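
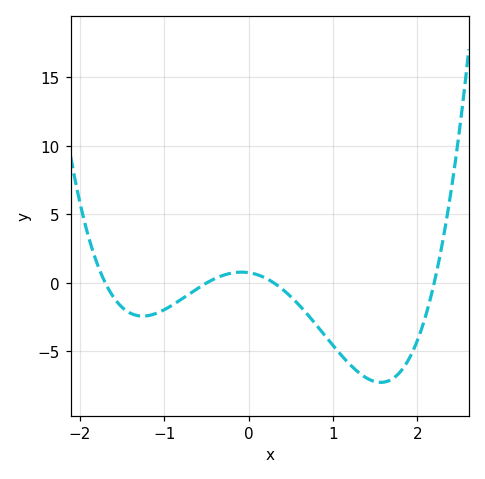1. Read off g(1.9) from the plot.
-5.5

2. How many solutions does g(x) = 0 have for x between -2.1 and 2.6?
4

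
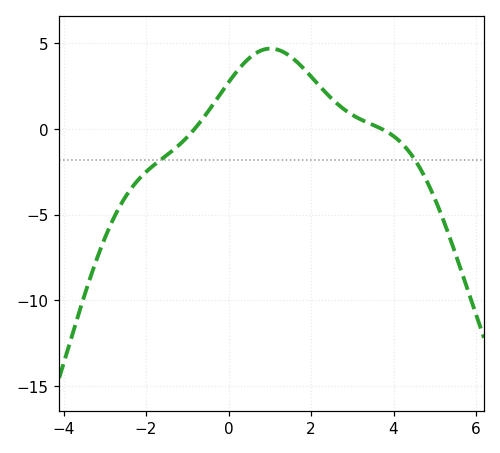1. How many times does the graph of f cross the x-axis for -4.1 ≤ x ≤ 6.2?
2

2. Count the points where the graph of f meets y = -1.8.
2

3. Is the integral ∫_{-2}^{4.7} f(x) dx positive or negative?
positive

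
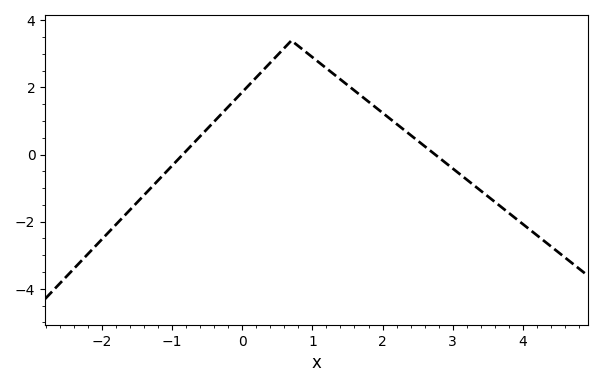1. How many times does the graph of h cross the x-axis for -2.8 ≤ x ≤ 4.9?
2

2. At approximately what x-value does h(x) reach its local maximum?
0.7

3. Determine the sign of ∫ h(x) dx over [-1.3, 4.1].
positive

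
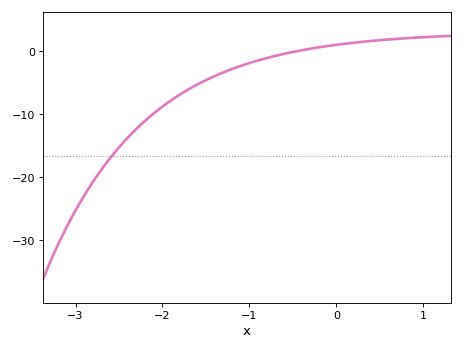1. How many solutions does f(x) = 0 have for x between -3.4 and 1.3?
1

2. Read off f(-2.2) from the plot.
-11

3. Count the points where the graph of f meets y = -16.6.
1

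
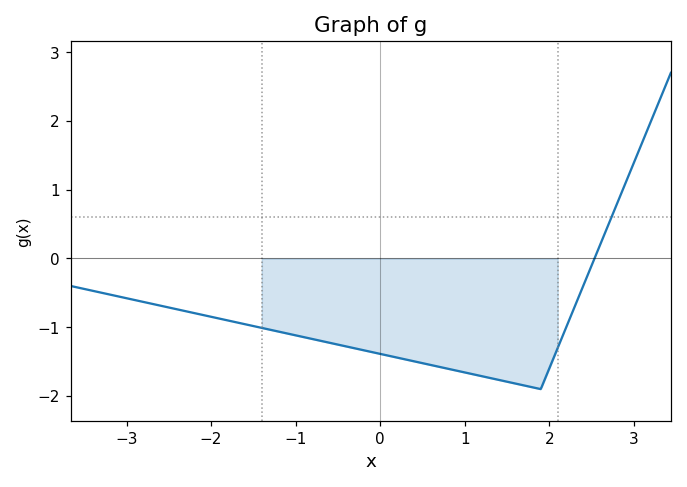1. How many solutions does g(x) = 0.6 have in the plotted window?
1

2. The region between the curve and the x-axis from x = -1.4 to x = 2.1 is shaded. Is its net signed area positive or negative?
negative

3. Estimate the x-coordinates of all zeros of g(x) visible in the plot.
2.5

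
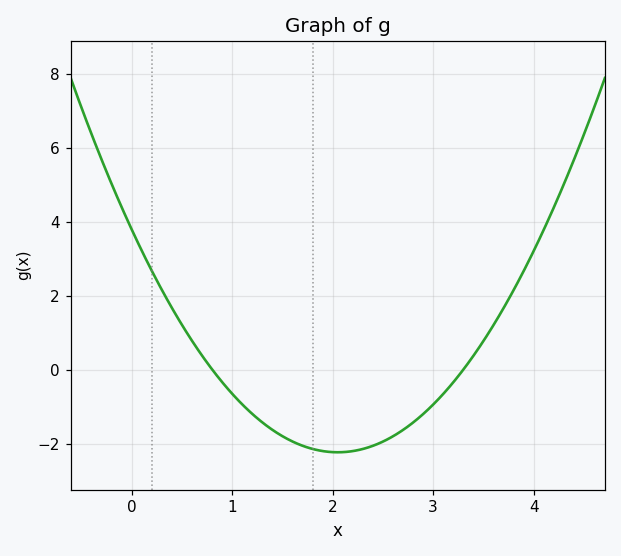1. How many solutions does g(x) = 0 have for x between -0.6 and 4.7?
2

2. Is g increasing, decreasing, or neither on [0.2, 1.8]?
decreasing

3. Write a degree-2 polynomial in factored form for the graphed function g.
y = 1.43(x - 0.8)(x - 3.3)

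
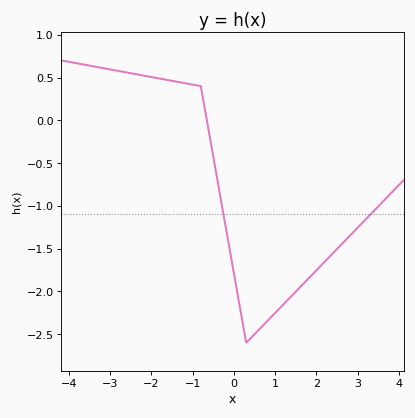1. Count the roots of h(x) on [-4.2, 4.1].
1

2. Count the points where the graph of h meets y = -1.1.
2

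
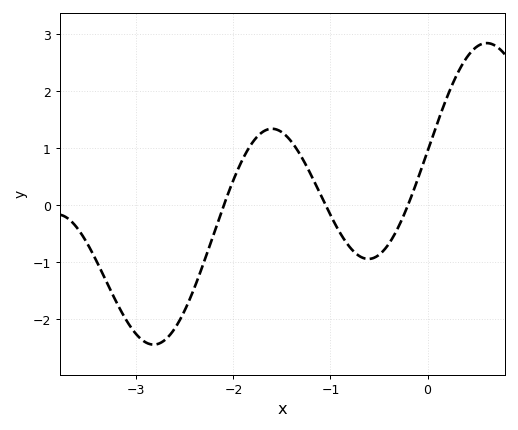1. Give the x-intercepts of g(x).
-2.1, -1.05, -0.202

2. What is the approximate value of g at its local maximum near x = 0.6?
2.85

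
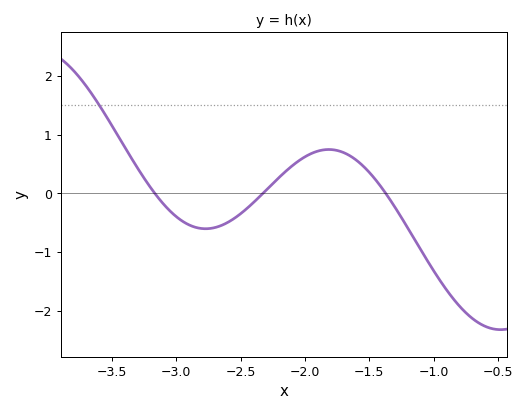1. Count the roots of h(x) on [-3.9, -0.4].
3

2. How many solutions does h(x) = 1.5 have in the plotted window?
1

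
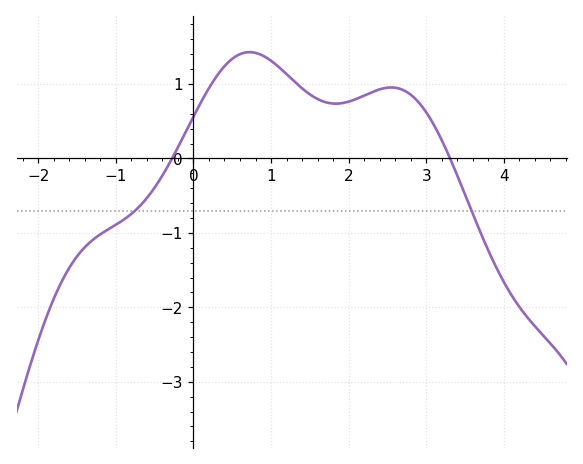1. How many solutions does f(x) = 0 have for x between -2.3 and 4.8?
2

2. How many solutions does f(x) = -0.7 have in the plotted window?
2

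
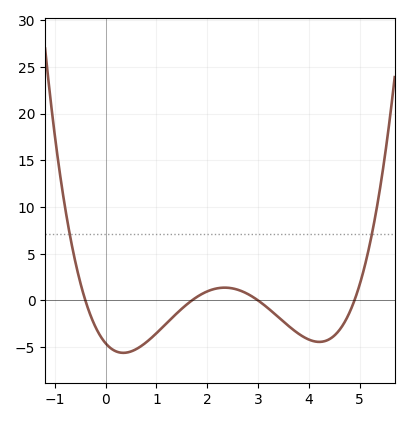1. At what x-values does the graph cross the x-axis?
-0.4, 1.7, 3, 4.9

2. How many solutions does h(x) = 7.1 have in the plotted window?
2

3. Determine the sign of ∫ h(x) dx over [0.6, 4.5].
negative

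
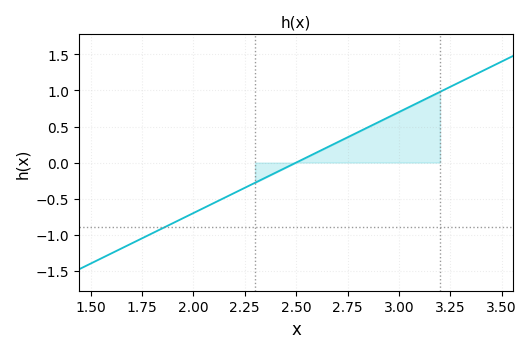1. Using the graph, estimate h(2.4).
-0.14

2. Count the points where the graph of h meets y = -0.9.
1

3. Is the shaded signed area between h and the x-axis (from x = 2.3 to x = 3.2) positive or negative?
positive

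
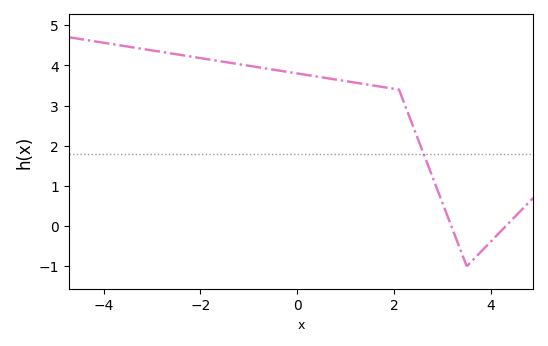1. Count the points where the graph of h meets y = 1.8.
1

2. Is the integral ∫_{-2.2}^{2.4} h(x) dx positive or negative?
positive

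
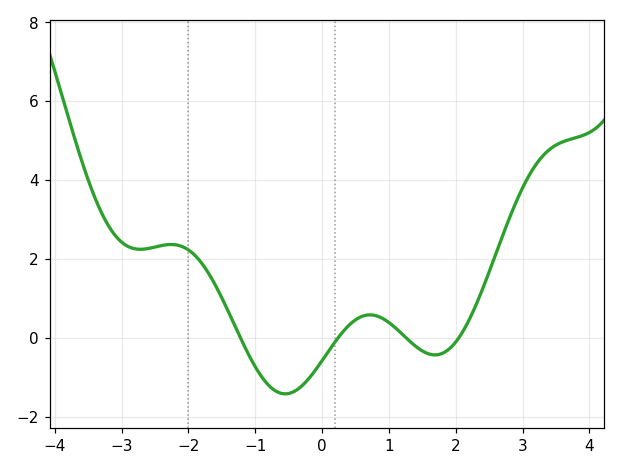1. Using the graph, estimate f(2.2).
0.444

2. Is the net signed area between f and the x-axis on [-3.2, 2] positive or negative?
positive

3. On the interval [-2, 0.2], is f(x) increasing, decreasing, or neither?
neither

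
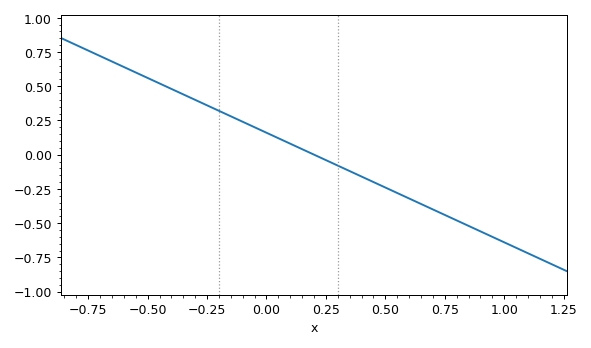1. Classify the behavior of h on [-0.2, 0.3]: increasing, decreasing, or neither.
decreasing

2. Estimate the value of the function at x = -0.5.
0.56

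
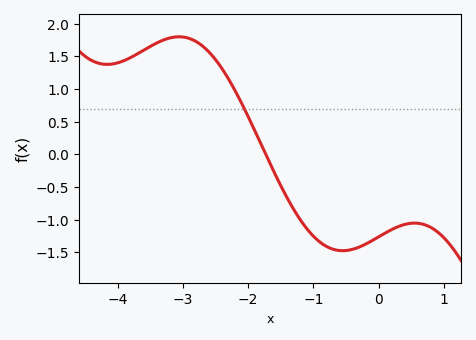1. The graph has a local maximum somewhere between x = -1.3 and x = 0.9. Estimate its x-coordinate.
0.6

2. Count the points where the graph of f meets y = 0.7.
1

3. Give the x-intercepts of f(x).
-1.7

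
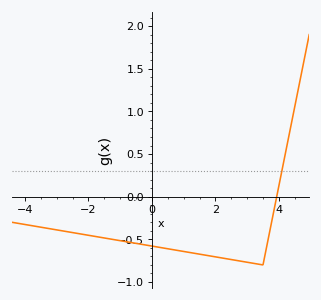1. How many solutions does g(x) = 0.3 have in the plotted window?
1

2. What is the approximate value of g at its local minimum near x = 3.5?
-0.8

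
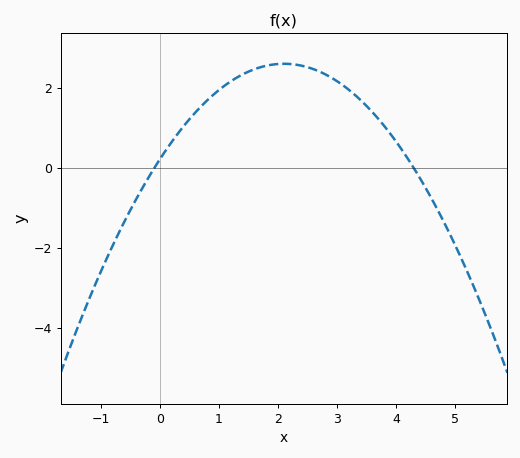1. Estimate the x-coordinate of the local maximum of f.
2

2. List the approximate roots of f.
-0.2, 4.4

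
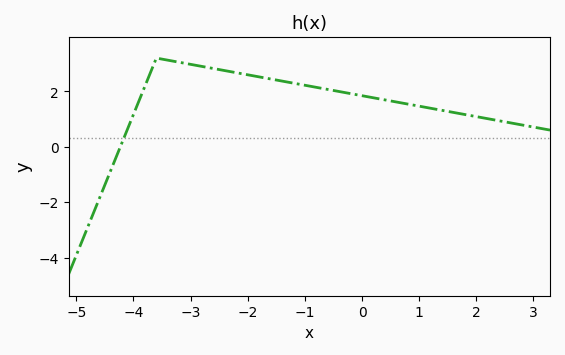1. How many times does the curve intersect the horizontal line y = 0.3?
1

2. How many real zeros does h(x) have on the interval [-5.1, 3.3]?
1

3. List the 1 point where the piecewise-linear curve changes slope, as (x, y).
(-3.6, 3.2)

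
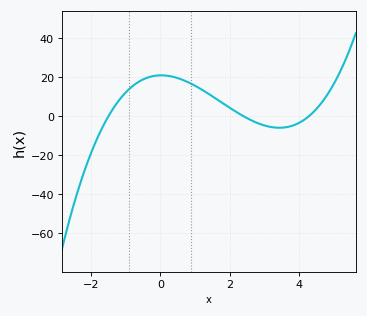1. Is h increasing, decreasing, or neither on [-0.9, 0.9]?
neither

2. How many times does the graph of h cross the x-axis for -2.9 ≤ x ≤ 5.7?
3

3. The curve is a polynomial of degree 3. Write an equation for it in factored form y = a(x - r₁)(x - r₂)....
y = 1.35(x + 1.5)(x - 2.4)(x - 4.3)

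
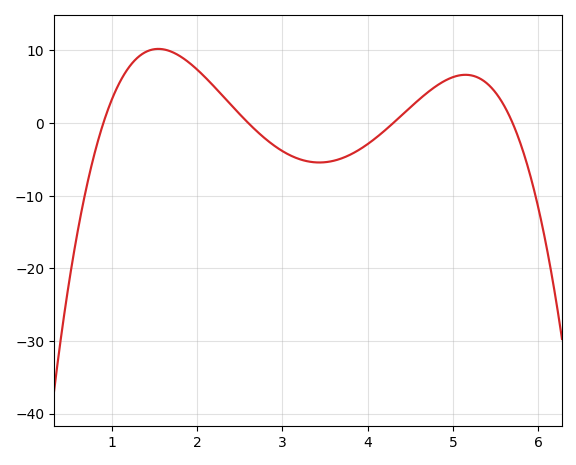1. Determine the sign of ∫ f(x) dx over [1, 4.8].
positive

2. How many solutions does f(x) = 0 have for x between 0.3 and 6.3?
4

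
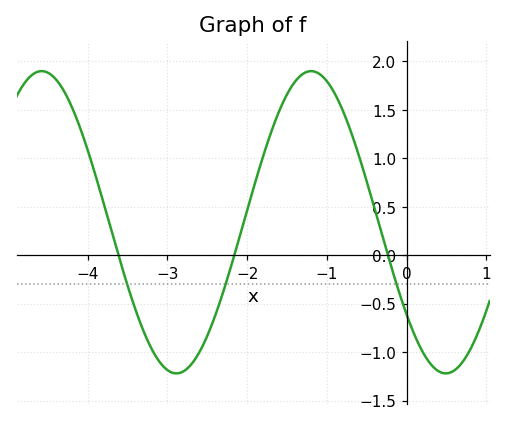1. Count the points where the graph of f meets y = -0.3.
3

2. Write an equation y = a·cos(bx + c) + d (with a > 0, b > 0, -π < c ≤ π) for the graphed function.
y = 1.56cos(1.86x + 2.23) + 0.34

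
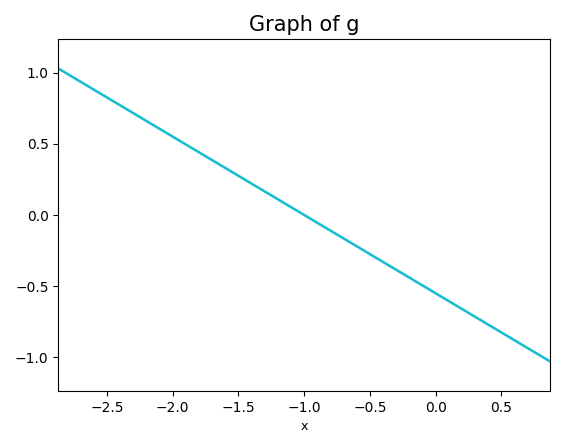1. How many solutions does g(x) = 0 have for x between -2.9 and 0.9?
1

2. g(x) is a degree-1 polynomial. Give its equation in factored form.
y = -0.55(x + 1)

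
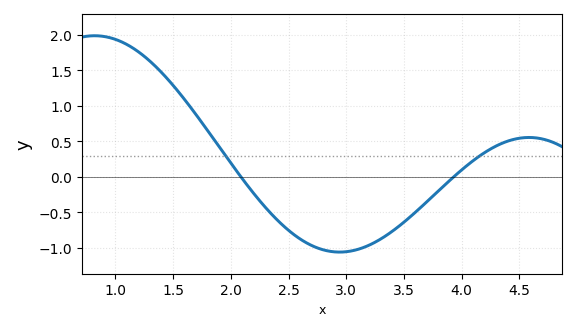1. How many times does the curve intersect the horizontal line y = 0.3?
2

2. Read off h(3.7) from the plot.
-0.35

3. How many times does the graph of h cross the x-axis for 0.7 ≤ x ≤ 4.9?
2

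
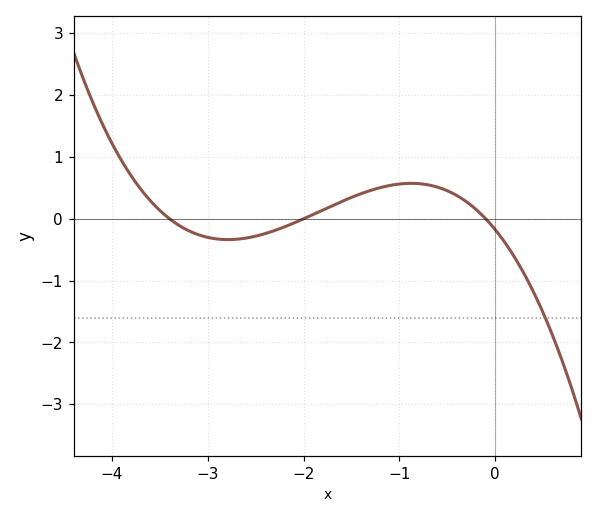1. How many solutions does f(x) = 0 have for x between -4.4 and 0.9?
3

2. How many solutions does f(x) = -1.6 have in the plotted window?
1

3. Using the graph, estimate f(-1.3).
0.459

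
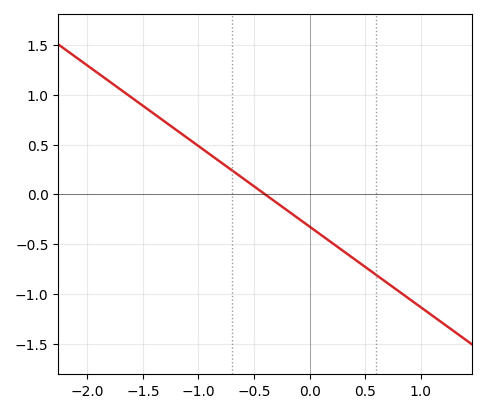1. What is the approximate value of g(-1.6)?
0.95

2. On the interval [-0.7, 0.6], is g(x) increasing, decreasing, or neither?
decreasing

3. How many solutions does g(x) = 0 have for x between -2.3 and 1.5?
1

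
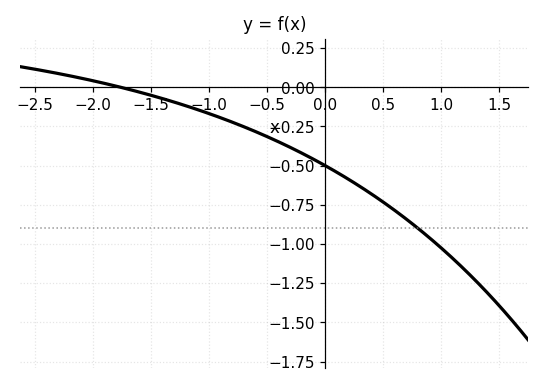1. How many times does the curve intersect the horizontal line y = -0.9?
1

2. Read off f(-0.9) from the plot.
-0.195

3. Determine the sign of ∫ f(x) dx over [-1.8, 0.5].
negative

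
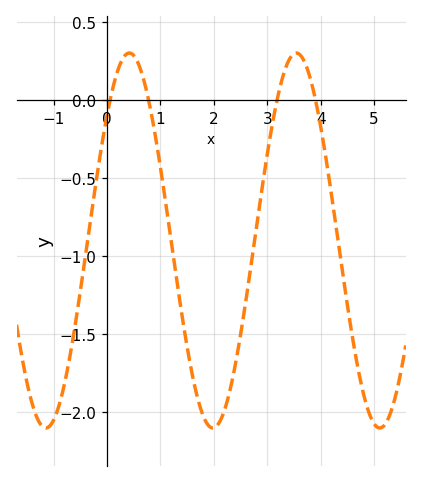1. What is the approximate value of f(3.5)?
0.3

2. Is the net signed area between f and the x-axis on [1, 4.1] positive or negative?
negative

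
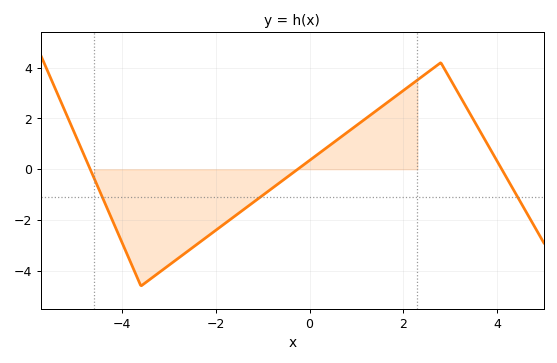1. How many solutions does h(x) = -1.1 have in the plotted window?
3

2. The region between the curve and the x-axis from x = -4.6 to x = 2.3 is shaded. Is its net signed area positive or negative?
negative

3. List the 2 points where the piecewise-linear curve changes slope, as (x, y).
(-3.6, -4.6); (2.8, 4.2)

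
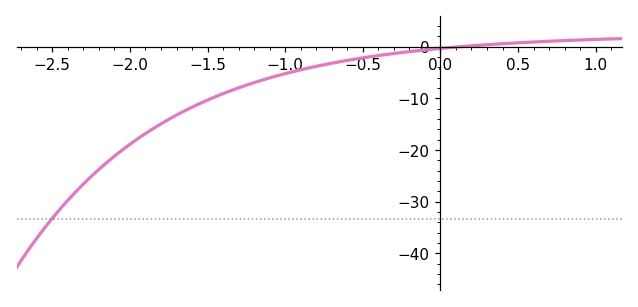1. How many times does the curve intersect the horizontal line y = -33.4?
1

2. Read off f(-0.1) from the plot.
-1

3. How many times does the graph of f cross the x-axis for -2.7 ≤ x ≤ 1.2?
1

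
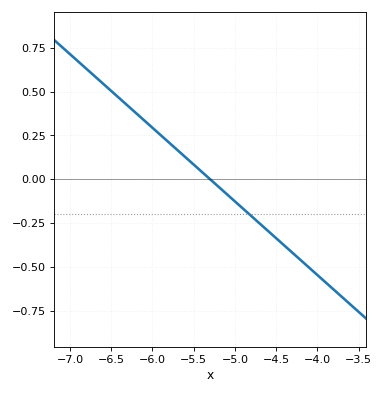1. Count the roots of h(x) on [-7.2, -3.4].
1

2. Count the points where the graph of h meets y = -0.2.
1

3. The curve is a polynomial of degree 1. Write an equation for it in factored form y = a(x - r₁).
y = -0.42(x + 5.3)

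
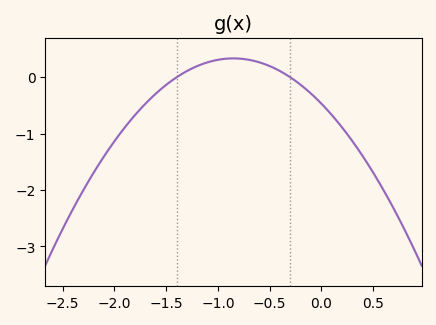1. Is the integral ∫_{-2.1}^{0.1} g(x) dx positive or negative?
negative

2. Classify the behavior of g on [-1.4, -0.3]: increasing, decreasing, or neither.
neither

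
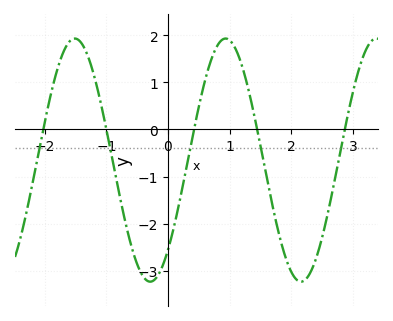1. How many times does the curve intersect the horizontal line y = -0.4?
5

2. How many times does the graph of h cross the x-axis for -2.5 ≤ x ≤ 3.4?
5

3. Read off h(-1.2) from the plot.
1.15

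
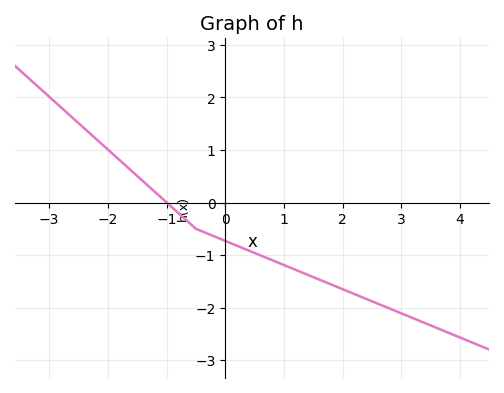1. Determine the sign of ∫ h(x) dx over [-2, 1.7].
negative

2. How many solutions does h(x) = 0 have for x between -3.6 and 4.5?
1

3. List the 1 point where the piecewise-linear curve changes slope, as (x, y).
(-0.5, -0.5)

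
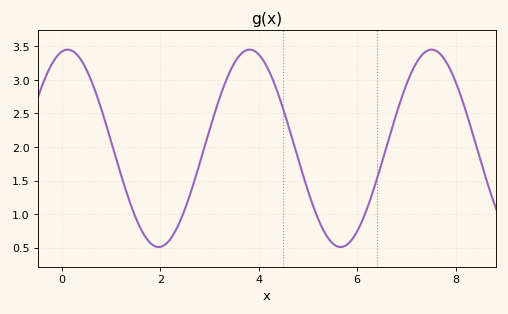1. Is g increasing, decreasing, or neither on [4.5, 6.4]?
neither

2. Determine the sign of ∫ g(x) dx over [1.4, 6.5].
positive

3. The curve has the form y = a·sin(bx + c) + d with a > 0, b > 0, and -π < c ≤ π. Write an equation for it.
y = 1.47sin(1.7x + 1.4) + 1.98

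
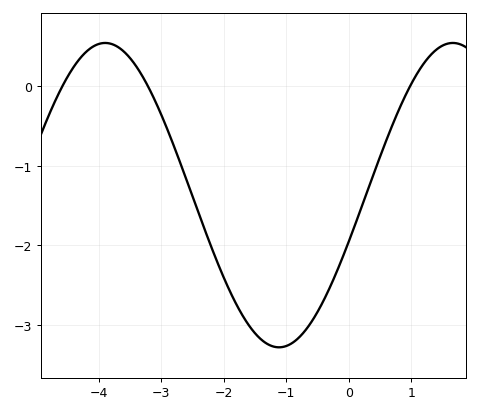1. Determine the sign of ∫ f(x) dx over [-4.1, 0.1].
negative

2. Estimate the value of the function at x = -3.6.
0.4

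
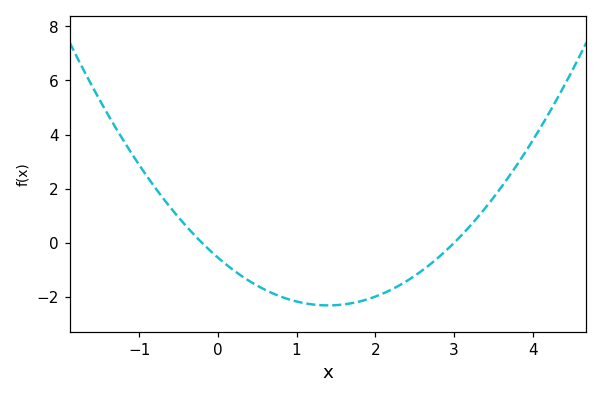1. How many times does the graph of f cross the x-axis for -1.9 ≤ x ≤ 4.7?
2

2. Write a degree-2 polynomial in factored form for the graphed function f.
y = 0.9(x + 0.2)(x - 3)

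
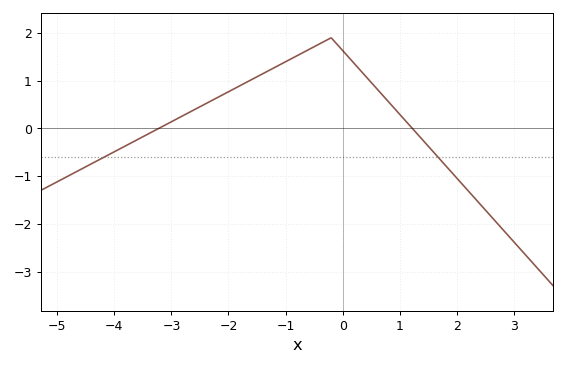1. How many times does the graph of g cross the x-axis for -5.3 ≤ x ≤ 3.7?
2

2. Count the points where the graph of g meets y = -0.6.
2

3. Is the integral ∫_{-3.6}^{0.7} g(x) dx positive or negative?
positive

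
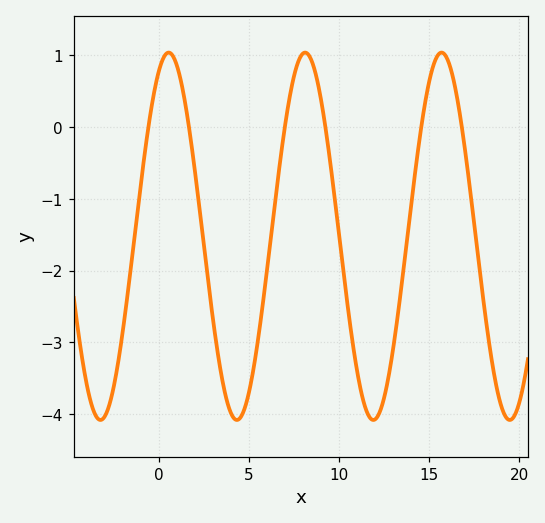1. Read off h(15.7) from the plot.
1.04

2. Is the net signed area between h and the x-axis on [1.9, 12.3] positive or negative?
negative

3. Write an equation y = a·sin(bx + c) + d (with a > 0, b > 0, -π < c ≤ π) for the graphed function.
y = 2.56sin(0.83x + 1.11) - 1.52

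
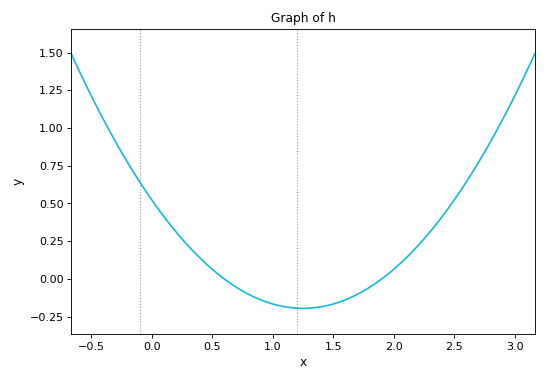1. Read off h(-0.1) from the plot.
0.644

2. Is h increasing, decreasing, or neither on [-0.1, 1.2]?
decreasing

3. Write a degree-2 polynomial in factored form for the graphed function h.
y = 0.46(x - 0.6)(x - 1.9)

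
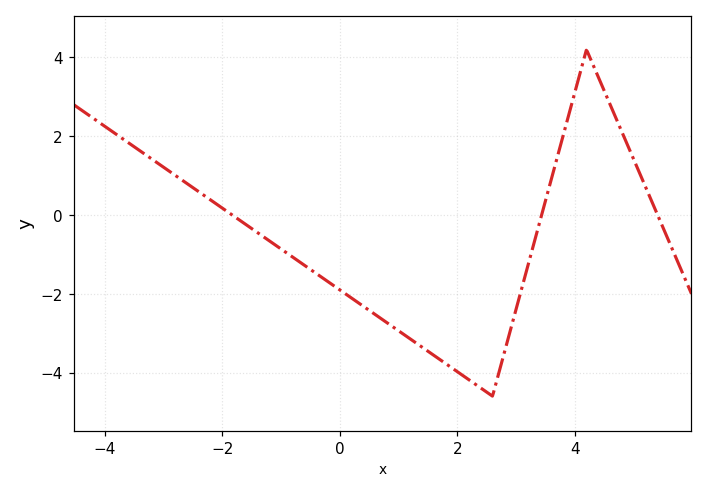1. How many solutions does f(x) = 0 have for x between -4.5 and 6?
3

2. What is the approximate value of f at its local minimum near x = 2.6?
-4.6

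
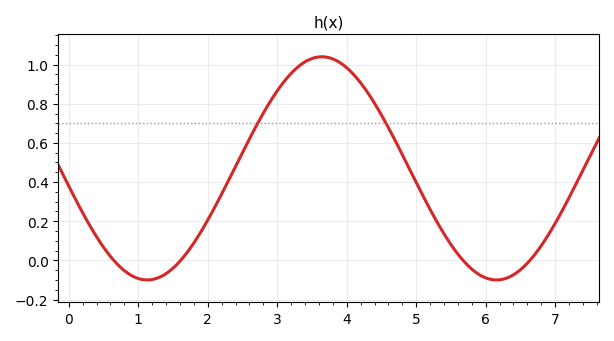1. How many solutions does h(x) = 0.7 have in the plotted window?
2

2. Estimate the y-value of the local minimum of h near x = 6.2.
-0.1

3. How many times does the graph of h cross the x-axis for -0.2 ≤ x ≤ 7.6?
4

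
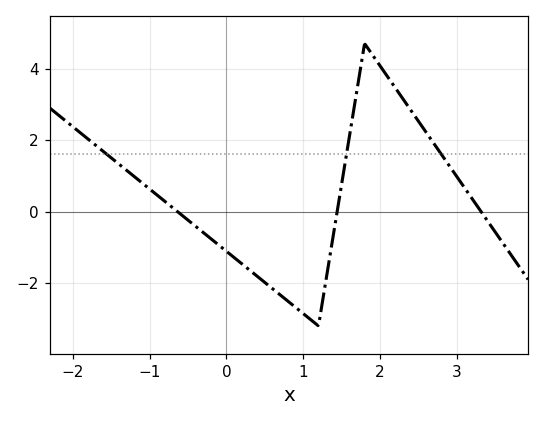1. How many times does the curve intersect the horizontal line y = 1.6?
3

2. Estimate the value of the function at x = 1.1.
-3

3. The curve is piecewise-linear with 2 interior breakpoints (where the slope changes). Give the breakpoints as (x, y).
(1.2, -3.2); (1.8, 4.7)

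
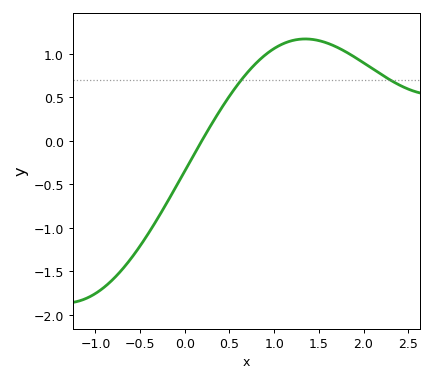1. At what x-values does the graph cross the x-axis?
0.2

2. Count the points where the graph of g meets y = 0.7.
2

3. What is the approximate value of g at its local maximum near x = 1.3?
1.15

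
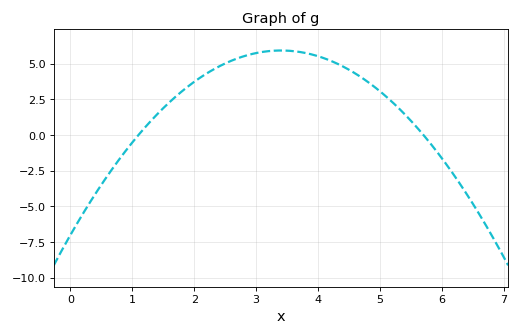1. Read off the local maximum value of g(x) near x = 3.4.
6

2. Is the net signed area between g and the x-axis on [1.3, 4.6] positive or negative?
positive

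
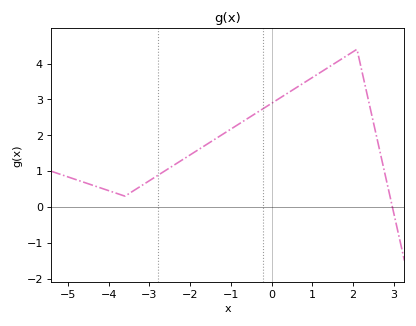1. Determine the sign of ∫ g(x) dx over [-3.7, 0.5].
positive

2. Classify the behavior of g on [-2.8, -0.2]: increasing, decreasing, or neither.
increasing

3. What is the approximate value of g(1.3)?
3.8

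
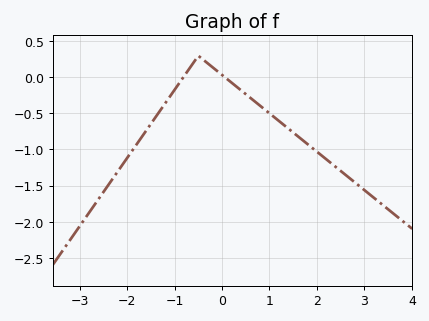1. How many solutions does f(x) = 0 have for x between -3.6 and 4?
2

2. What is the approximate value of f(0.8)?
-0.4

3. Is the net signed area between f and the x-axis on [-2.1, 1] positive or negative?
negative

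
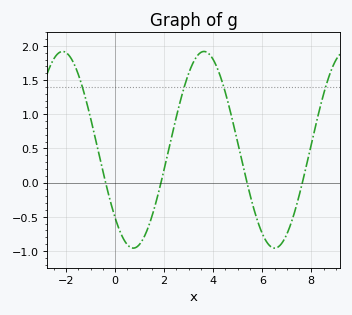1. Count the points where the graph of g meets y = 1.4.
4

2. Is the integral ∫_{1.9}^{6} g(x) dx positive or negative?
positive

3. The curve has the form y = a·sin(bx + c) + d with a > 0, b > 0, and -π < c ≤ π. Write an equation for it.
y = 1.44sin(1.09x - 2.38) + 0.48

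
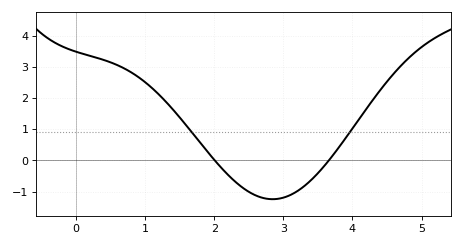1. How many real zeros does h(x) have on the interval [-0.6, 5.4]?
2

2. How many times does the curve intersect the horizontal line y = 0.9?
2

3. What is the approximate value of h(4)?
1.03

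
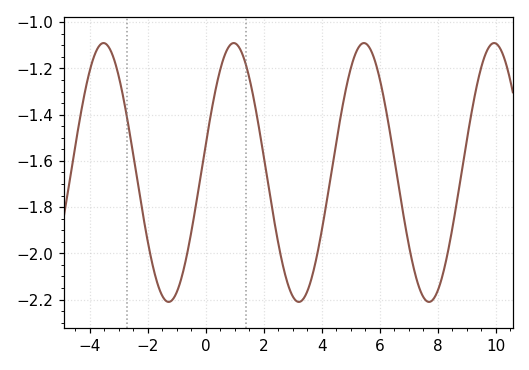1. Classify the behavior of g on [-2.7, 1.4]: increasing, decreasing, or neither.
neither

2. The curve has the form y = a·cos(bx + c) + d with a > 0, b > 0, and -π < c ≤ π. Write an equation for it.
y = 0.56cos(1.4x - 1.4) - 1.65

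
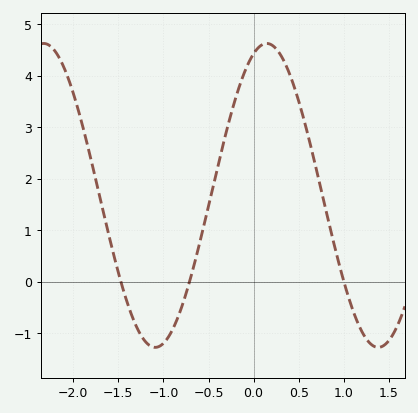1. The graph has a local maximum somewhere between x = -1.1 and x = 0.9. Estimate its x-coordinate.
0.145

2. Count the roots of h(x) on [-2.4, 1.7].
3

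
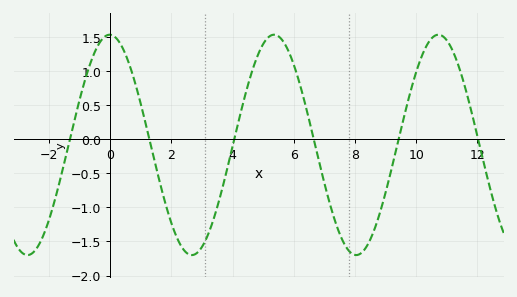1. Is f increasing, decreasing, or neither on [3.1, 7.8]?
neither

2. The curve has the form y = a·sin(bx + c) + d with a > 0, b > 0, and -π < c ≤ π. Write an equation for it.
y = 1.62sin(1.2x + 1.6) - 0.08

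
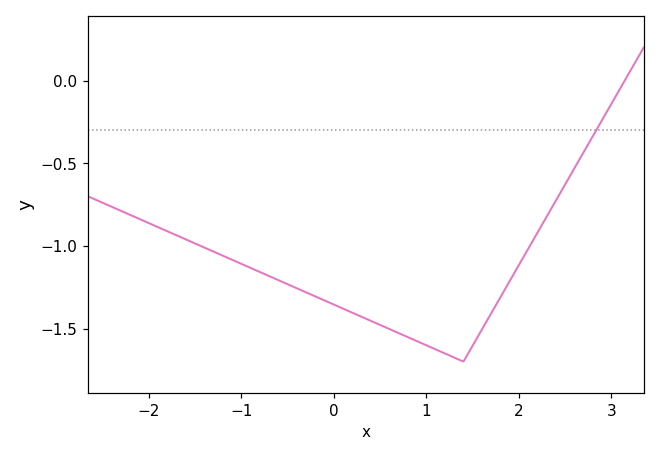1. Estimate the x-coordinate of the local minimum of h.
1.4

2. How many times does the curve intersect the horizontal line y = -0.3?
1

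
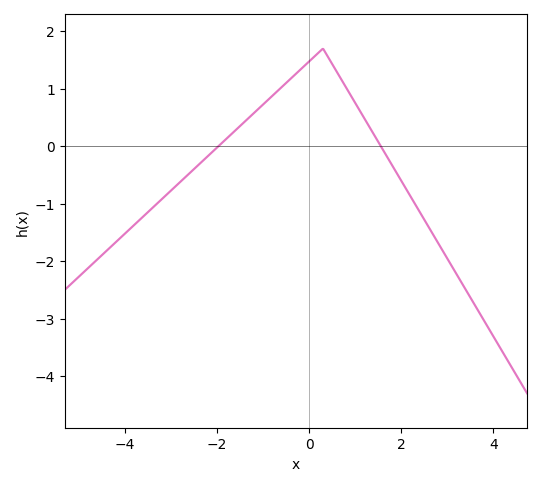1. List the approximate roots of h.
-1.97, 1.56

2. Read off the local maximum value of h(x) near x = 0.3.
1.7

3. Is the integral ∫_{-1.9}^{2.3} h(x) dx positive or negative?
positive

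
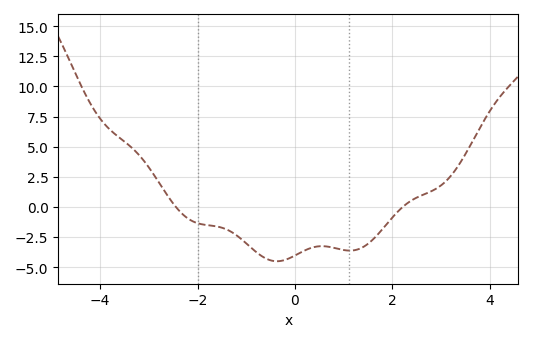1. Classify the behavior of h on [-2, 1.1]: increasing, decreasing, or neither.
neither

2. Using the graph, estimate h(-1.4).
-2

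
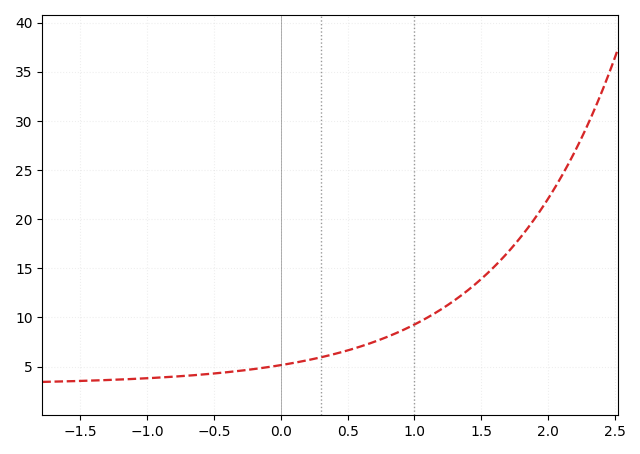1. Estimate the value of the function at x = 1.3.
11.7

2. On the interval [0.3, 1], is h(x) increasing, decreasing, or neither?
increasing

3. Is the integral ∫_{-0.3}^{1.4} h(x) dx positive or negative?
positive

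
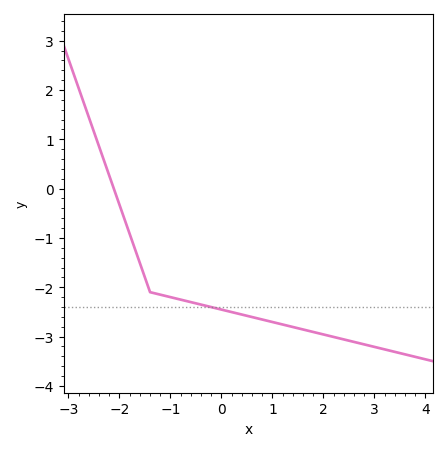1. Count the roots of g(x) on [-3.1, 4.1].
1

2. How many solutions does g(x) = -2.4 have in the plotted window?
1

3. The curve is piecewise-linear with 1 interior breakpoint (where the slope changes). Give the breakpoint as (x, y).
(-1.4, -2.1)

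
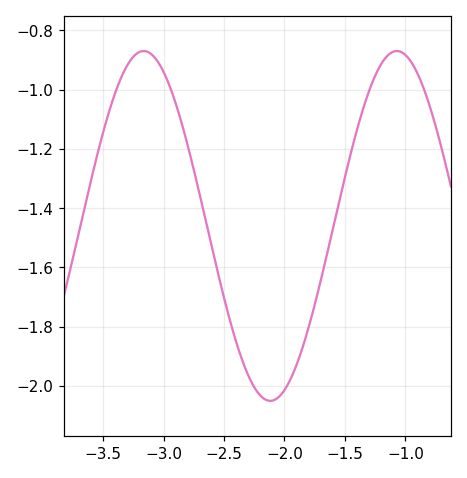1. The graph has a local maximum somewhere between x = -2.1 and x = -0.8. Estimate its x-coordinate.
-1.07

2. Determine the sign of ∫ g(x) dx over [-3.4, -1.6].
negative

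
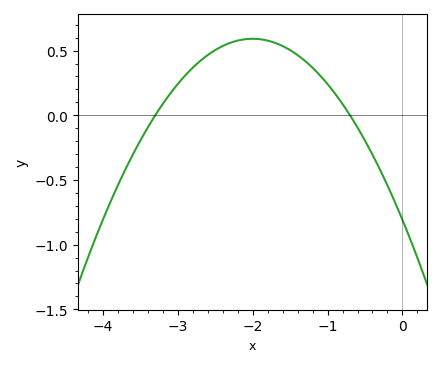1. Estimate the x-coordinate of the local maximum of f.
-2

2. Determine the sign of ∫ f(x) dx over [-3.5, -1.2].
positive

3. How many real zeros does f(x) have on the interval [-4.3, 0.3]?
2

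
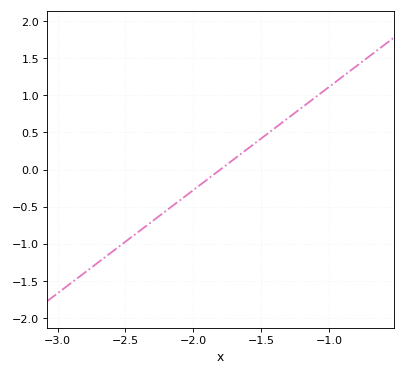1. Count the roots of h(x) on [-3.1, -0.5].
1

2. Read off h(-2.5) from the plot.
-0.95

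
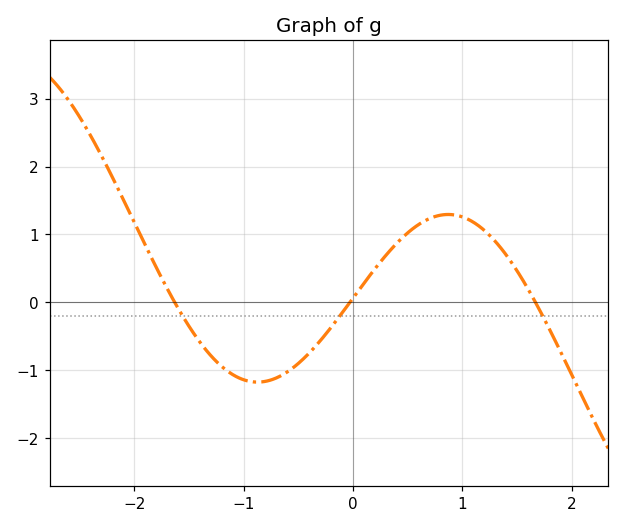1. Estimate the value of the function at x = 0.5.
1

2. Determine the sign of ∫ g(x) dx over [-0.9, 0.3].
negative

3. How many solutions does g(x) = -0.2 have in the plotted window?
3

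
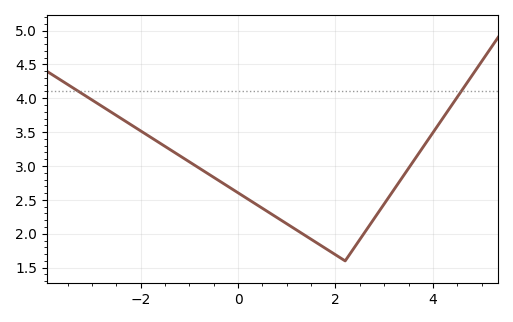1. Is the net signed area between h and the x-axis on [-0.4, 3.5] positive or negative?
positive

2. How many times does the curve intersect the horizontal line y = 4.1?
2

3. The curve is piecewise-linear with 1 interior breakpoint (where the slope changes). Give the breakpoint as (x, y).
(2.2, 1.6)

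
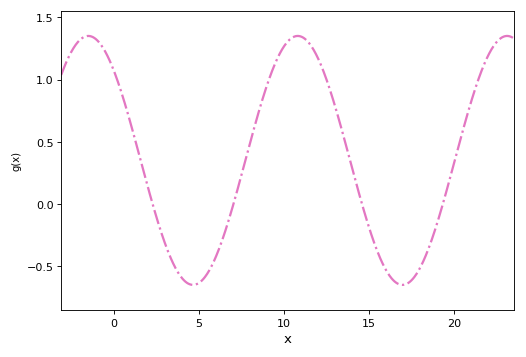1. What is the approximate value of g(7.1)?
0.05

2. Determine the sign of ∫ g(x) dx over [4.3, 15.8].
positive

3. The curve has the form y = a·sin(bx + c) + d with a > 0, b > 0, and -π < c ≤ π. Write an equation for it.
y = 1sin(0.51x + 2.3) + 0.35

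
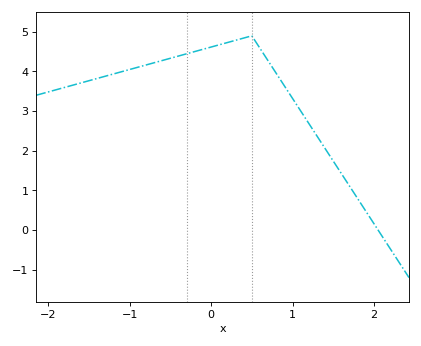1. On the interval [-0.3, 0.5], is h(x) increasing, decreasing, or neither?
increasing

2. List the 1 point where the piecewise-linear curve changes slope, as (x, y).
(0.5, 4.9)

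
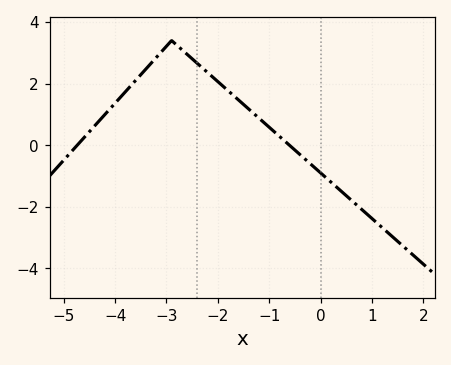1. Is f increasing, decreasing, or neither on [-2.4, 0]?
decreasing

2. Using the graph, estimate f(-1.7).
1.6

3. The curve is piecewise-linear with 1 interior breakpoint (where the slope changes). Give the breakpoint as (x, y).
(-2.9, 3.4)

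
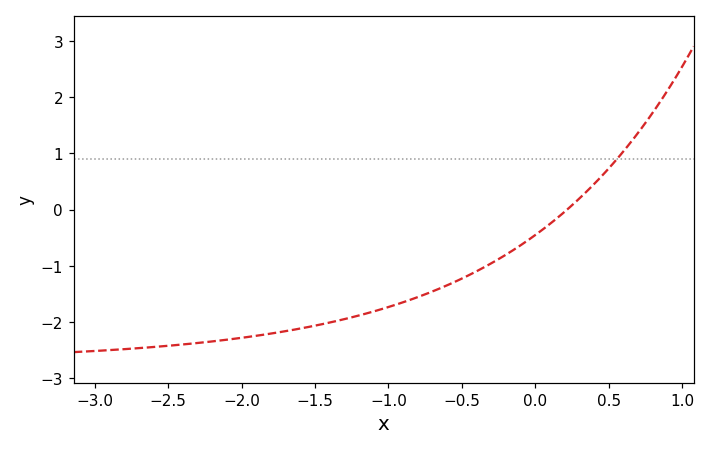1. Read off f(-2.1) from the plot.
-2.31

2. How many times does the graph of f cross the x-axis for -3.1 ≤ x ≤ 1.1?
1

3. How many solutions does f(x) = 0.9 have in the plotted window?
1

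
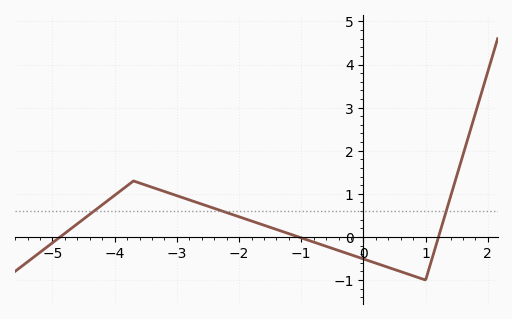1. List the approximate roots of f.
-4.88, -1.04, 1.21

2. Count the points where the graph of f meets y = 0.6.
3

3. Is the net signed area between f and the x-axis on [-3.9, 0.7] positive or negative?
positive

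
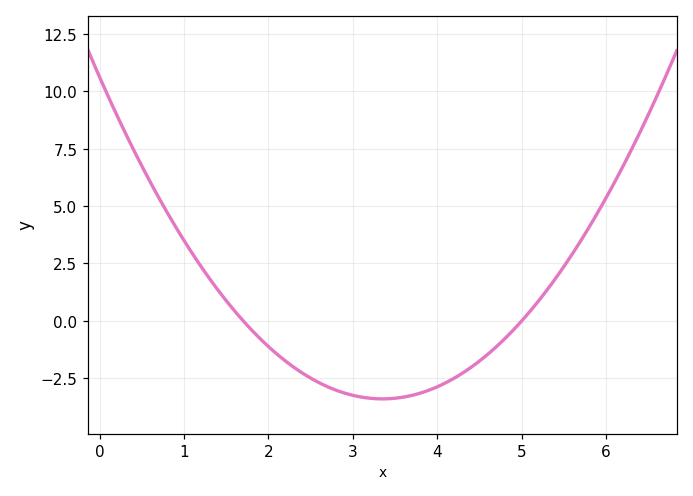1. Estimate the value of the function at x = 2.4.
-2.28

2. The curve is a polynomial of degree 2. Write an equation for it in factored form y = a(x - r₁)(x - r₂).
y = 1.25(x - 1.7)(x - 5)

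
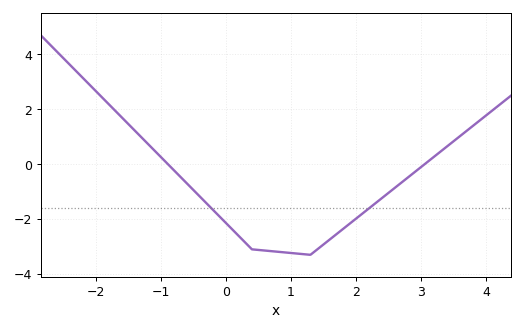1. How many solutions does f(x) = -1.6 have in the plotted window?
2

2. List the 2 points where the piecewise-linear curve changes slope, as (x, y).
(0.4, -3.1); (1.3, -3.3)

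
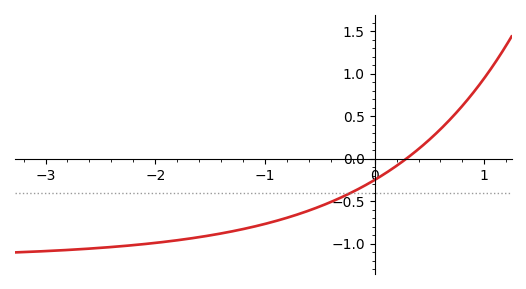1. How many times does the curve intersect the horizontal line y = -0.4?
1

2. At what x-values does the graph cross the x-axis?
0.289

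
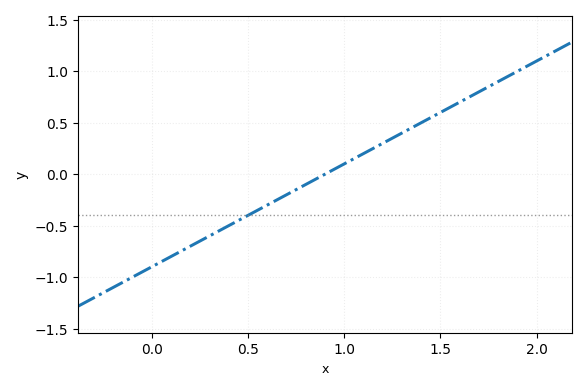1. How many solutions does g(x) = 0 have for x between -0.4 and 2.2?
1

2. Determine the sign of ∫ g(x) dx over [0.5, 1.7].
positive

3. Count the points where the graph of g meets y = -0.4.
1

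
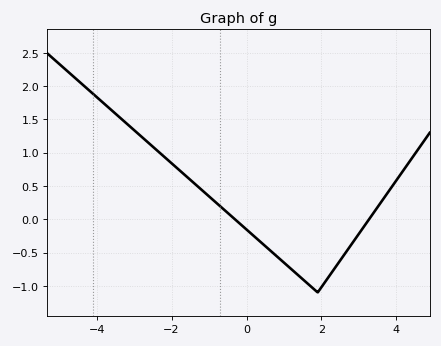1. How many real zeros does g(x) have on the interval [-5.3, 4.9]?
2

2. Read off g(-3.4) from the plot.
1.54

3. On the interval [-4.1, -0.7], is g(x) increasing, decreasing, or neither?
decreasing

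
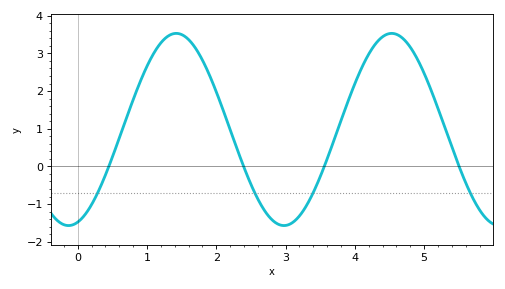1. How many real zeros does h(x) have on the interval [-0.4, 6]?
4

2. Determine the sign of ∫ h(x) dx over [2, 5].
positive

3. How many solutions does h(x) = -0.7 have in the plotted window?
4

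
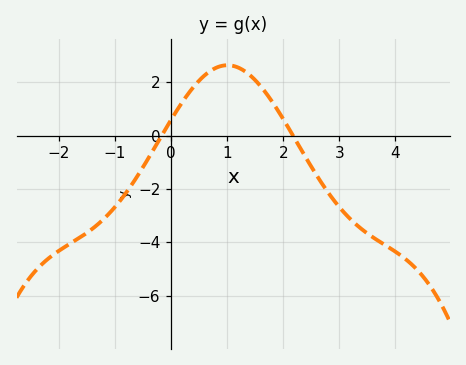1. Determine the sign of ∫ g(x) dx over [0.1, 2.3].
positive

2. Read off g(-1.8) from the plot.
-4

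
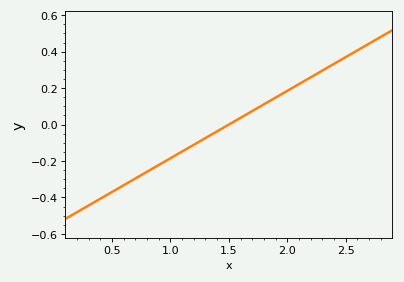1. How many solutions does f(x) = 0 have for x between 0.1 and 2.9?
1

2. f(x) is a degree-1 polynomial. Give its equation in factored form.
y = 0.37(x - 1.5)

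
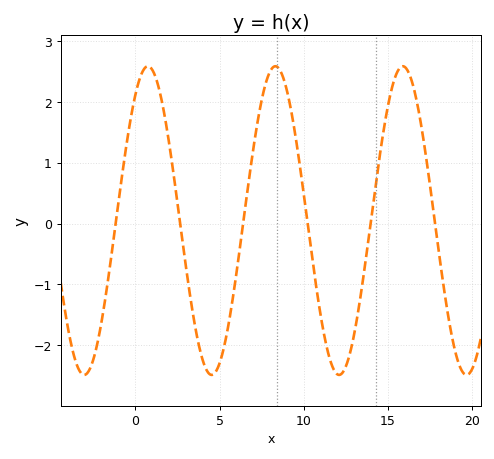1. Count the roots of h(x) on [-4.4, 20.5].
6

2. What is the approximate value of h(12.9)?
-1.95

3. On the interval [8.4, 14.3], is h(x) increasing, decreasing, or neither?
neither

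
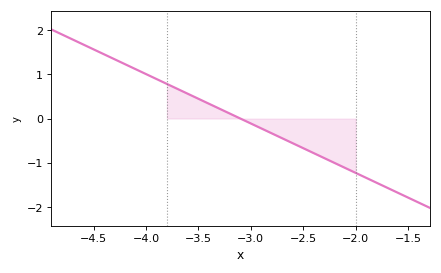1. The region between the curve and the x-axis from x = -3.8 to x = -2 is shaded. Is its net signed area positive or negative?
negative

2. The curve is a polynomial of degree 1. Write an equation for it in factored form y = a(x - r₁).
y = -1.12(x + 3.1)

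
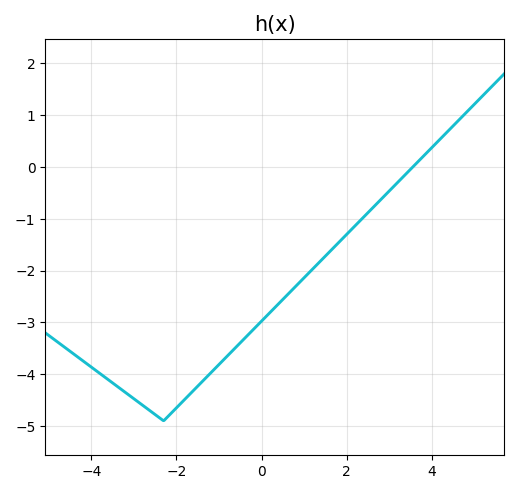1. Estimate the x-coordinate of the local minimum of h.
-2.3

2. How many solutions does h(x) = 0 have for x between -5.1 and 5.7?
1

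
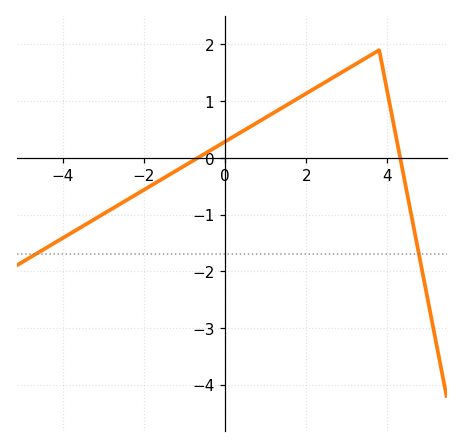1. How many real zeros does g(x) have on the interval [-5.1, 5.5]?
2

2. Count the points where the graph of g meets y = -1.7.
2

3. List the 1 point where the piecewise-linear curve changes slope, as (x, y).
(3.8, 1.9)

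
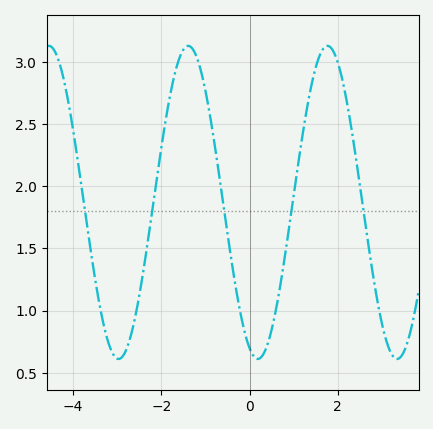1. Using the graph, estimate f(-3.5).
1.25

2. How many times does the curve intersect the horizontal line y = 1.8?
5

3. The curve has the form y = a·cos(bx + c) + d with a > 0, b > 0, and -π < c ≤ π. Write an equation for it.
y = 1.26cos(1.99x + 2.77) + 1.87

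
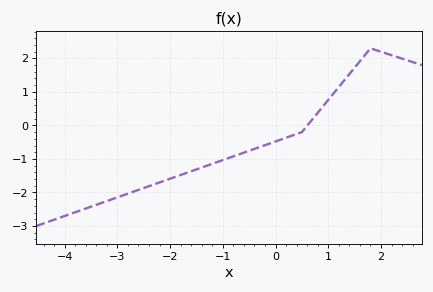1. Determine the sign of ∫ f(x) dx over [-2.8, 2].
negative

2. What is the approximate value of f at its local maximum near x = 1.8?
2.3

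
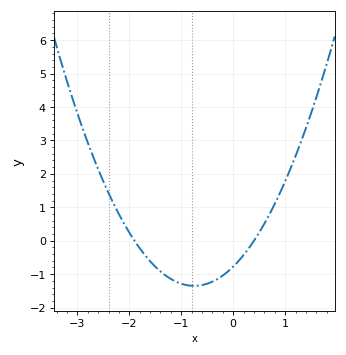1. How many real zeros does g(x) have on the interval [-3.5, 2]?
2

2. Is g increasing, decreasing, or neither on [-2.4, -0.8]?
decreasing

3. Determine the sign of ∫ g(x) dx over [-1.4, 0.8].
negative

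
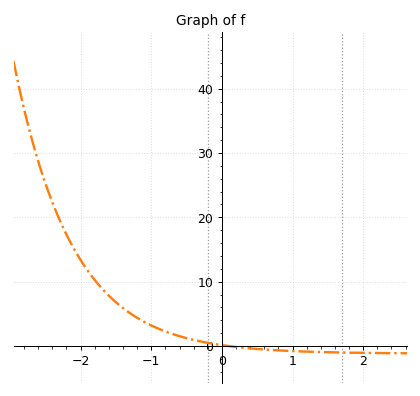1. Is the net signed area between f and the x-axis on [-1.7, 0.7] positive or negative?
positive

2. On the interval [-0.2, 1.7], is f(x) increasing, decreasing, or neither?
decreasing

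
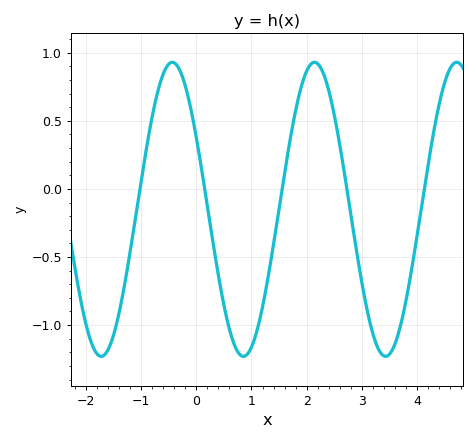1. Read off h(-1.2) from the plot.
-0.45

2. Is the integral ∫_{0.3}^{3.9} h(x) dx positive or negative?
negative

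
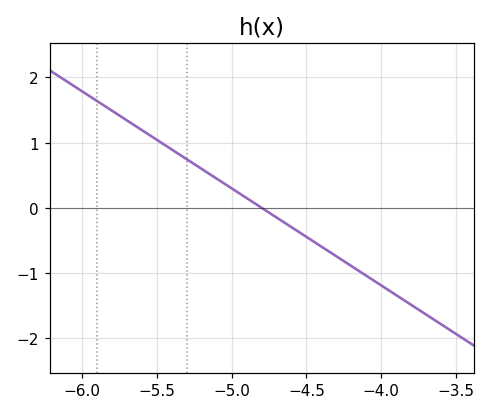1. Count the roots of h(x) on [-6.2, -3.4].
1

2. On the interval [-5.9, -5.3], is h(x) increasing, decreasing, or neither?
decreasing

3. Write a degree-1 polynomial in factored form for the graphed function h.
y = -1.49(x + 4.8)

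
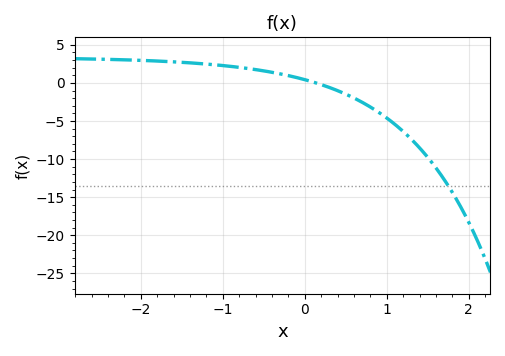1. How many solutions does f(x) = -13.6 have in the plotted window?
1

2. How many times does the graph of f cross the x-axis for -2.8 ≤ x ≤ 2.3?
1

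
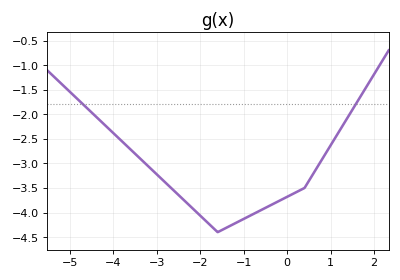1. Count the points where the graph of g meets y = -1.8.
2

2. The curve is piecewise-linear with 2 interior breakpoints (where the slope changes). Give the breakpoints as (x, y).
(-1.6, -4.4); (0.4, -3.5)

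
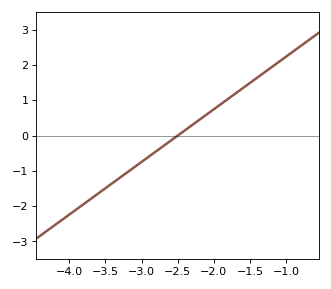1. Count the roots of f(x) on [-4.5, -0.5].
1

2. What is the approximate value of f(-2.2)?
0.4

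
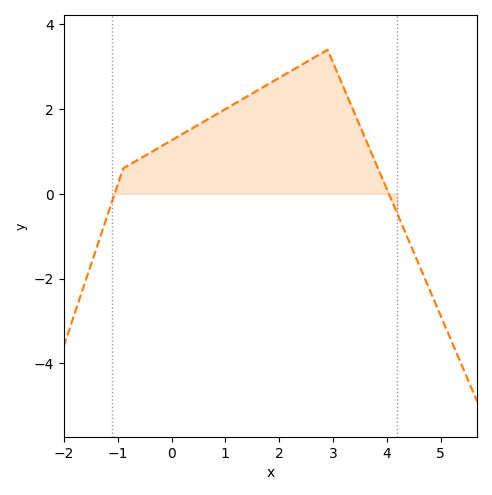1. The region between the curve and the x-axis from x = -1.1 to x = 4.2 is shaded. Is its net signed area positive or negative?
positive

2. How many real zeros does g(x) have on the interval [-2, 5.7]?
2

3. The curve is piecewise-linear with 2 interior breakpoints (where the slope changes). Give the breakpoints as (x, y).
(-0.9, 0.6); (2.9, 3.4)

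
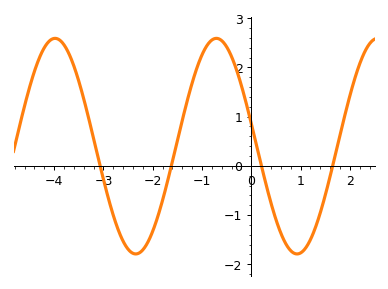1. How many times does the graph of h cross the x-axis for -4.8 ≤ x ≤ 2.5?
4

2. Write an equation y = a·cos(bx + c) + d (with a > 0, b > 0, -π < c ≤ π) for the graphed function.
y = 2.19cos(1.9x + 1.4) + 0.4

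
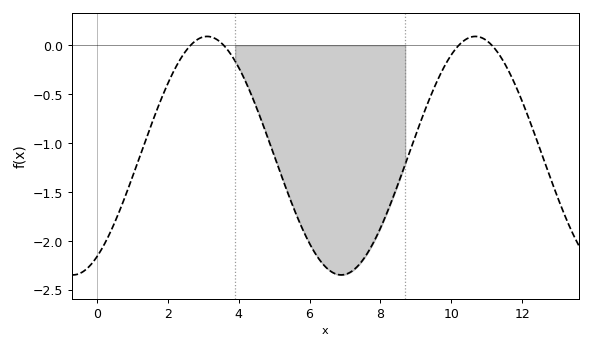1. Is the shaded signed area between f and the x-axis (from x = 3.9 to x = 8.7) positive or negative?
negative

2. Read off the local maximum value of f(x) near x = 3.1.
0.09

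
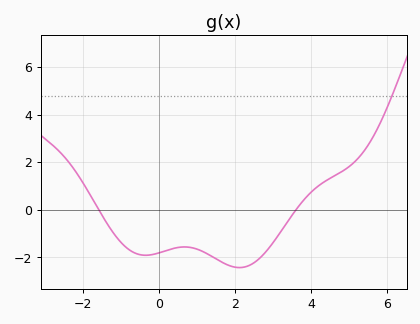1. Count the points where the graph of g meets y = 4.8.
1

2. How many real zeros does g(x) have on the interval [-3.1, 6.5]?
2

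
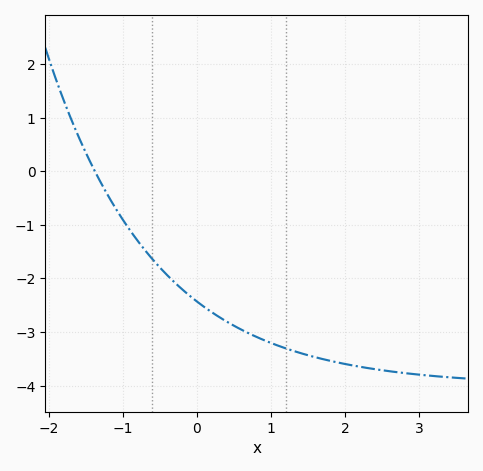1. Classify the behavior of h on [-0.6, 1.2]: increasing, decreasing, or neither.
decreasing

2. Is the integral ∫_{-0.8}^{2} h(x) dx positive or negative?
negative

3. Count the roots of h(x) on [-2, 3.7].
1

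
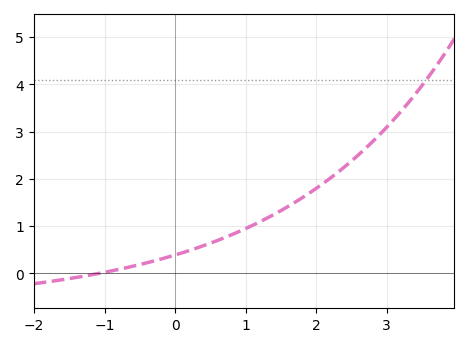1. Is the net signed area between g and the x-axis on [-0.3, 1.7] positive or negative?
positive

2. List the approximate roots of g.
-1.1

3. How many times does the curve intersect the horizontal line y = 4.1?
1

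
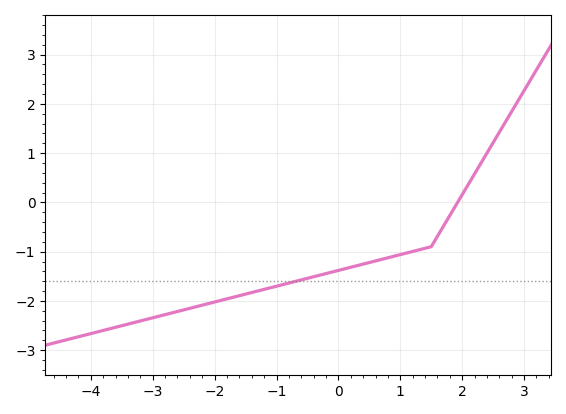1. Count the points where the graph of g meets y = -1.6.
1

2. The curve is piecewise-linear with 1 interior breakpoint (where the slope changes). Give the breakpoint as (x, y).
(1.5, -0.9)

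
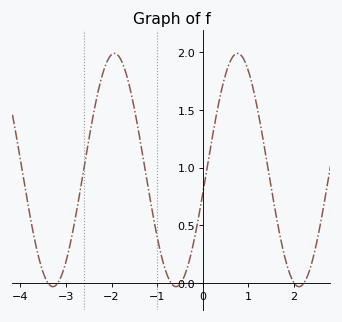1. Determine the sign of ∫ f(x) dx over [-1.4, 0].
positive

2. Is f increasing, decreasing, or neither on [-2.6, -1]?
neither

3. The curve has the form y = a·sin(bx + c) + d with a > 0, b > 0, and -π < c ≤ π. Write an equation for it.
y = 1.01sin(2.3x - 0.2) + 0.98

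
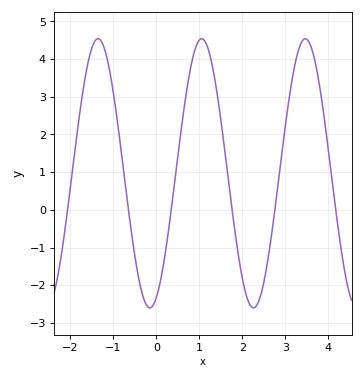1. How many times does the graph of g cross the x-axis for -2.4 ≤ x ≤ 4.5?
6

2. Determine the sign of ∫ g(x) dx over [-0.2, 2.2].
positive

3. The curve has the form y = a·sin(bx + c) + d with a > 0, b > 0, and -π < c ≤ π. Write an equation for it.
y = 3.57sin(2.6x - 1.2) + 0.97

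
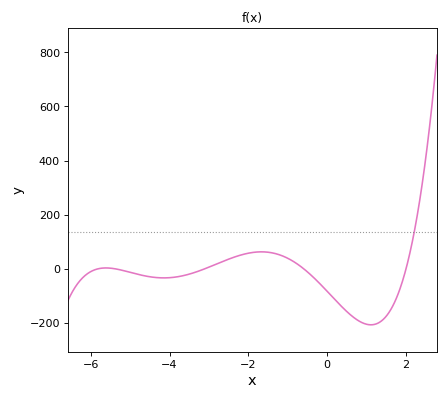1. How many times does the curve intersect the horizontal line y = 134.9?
1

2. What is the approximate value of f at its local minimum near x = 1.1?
-200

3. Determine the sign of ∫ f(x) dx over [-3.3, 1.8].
negative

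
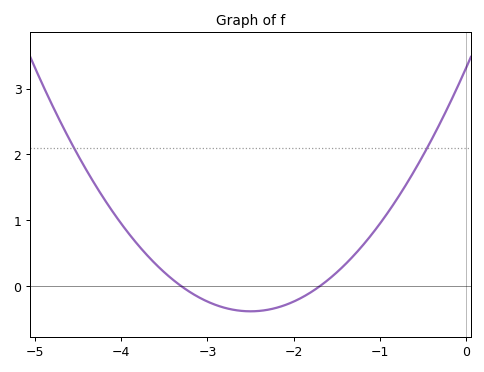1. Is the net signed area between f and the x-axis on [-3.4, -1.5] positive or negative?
negative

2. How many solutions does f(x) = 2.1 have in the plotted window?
2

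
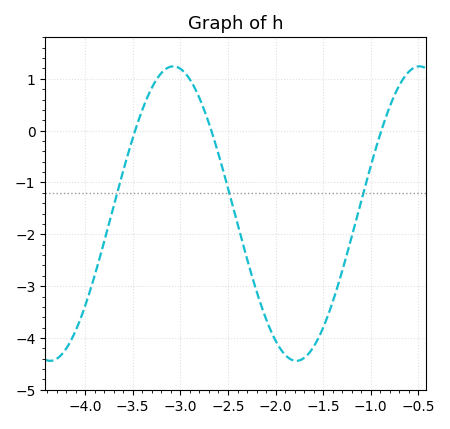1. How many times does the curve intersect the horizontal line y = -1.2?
3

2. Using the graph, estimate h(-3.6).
-0.8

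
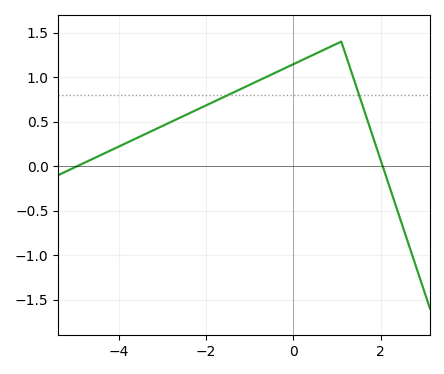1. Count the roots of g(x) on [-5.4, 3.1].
2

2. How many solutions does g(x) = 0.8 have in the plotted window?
2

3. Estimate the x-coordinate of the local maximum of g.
1.2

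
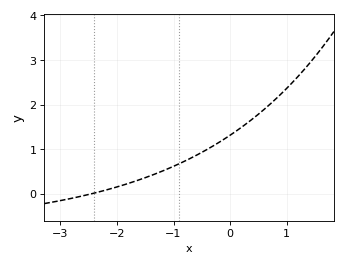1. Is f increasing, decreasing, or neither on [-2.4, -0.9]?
increasing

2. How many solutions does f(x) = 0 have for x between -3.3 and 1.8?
1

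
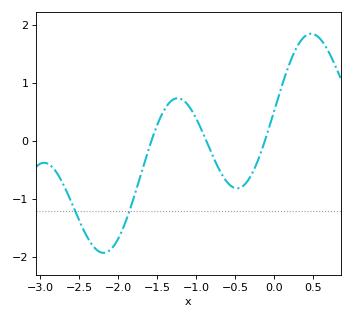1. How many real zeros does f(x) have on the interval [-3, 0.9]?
3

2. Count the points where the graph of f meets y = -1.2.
2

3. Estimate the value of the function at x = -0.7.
-0.5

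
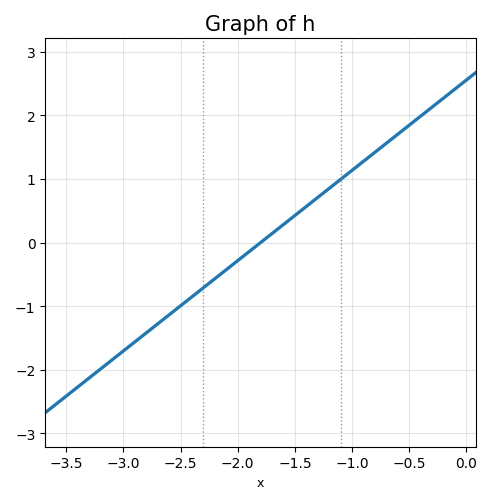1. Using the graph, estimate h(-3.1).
-1.85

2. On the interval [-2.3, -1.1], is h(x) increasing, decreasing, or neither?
increasing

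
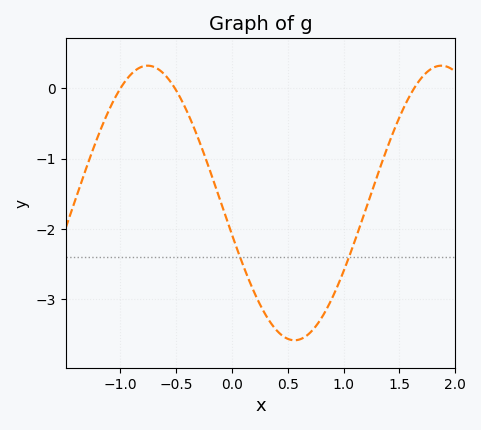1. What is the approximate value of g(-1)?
0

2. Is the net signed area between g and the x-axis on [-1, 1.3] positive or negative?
negative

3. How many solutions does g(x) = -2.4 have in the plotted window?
2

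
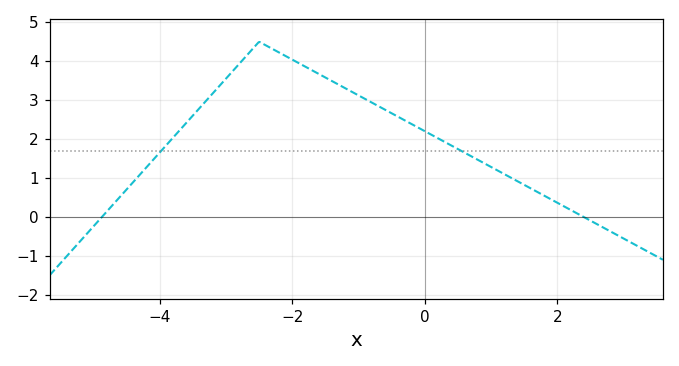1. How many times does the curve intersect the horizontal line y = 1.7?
2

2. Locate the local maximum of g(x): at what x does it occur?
-2.5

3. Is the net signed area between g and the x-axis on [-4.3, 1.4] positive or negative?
positive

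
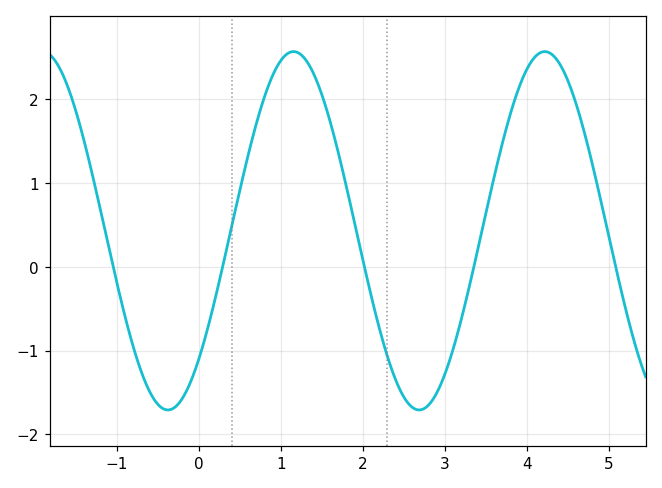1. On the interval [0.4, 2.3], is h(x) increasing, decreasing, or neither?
neither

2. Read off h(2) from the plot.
0.092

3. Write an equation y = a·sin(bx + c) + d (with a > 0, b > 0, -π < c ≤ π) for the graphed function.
y = 2.14sin(2.05x - 0.8) + 0.43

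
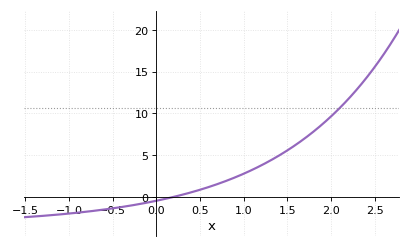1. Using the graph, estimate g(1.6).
6.26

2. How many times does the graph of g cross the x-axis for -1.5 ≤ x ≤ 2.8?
1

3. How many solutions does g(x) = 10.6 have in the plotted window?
1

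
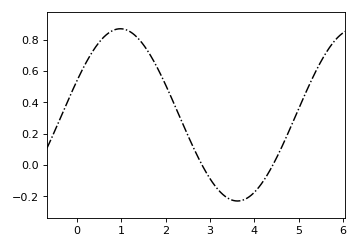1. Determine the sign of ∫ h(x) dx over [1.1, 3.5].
positive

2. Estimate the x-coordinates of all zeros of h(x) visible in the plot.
2.8, 4.4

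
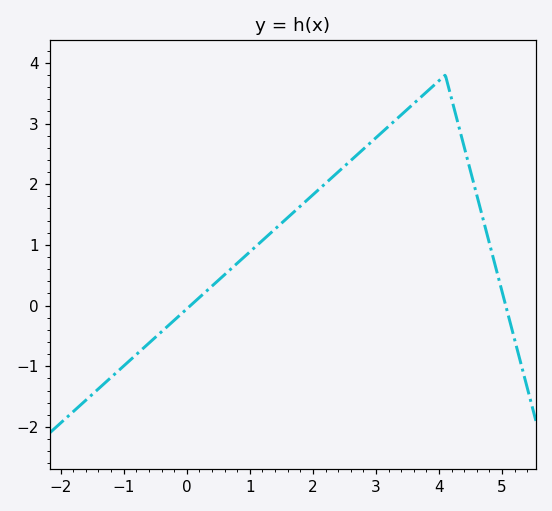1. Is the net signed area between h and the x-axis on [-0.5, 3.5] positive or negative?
positive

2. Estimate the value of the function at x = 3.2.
2.95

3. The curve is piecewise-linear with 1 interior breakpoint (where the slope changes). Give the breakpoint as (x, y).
(4.1, 3.8)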